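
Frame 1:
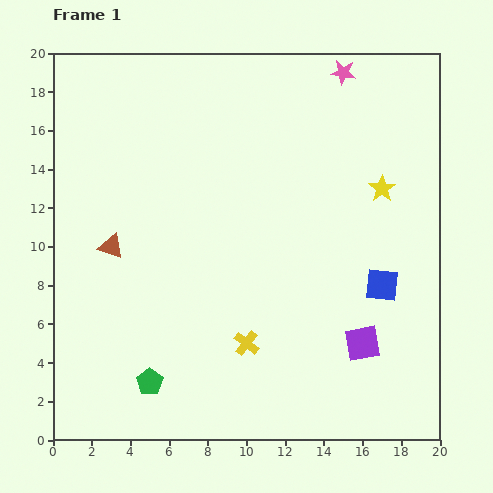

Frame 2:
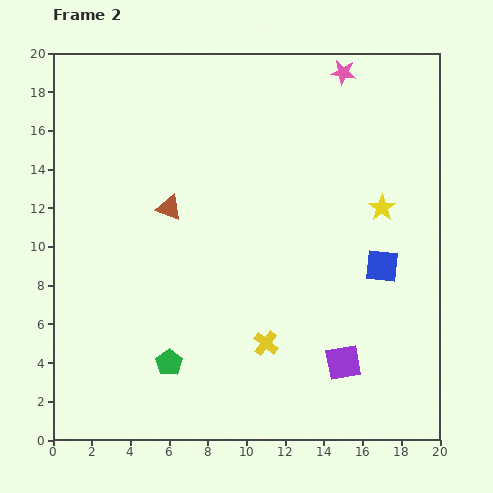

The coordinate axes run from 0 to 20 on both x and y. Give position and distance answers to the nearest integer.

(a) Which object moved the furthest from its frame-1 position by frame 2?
the brown triangle

(moved 4; next 1)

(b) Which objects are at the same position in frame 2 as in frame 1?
the pink star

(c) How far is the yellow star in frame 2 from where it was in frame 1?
1

The yellow star moved from (17, 13) to (17, 12), a distance of √(0² + 1²) ≈ 1.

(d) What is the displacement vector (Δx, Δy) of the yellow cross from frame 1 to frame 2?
(1, 0)

The yellow cross was at (10, 5) in frame 1 and (11, 5) in frame 2.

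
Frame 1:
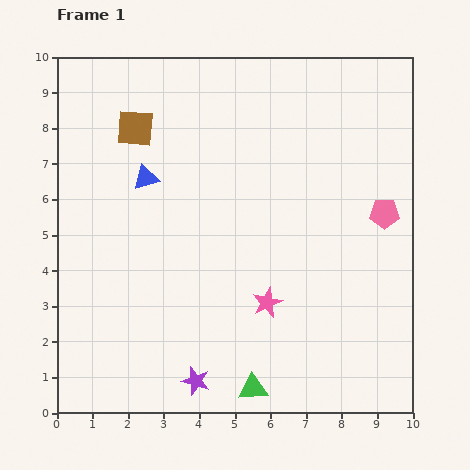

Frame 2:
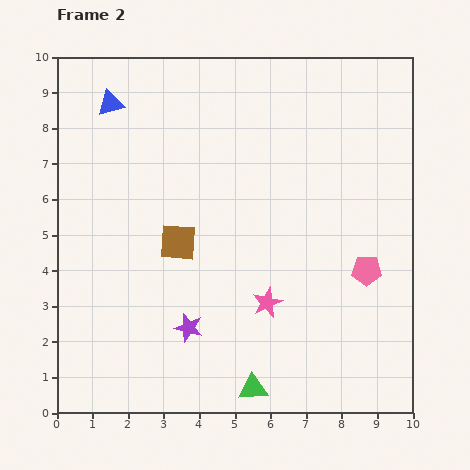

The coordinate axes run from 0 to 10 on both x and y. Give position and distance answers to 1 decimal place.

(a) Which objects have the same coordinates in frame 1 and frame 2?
the green triangle, the pink star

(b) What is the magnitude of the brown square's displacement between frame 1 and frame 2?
3.4

The brown square moved from (2.2, 8.0) to (3.4, 4.8), a distance of √(1.2² + 3.2²) ≈ 3.4.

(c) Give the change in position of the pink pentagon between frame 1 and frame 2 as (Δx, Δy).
(-0.5, -1.6)

The pink pentagon was at (9.2, 5.6) in frame 1 and (8.7, 4.0) in frame 2.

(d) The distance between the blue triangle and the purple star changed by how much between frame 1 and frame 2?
+0.8

Distance in frame 1: 5.9. Distance in frame 2: 6.7.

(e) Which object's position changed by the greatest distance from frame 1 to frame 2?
the brown square

(moved 3.4; next 2.3)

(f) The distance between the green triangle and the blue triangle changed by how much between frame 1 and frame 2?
+2.3

Distance in frame 1: 6.6. Distance in frame 2: 8.9.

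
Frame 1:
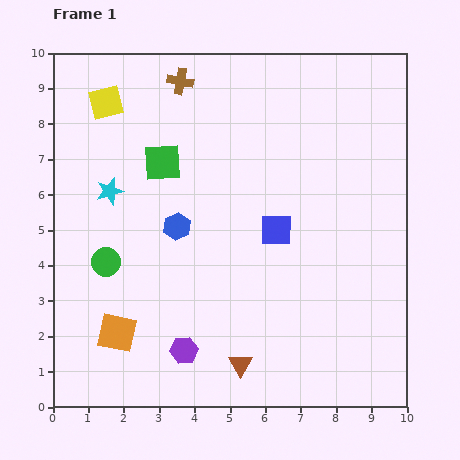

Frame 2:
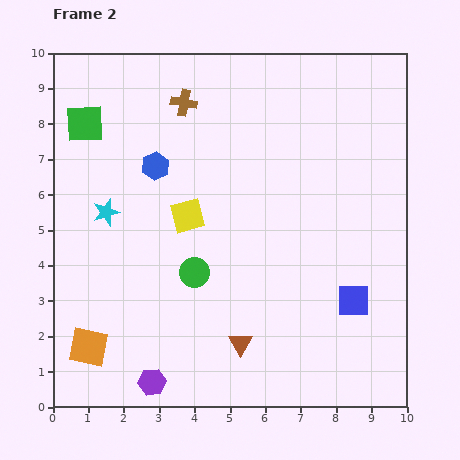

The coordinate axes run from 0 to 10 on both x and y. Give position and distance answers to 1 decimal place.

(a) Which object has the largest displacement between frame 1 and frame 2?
the yellow square

(moved 3.9; next 3.0)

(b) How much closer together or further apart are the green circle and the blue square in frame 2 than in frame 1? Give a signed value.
-0.3

Distance in frame 1: 4.9. Distance in frame 2: 4.6.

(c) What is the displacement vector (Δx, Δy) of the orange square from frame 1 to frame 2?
(-0.8, -0.4)

The orange square was at (1.8, 2.1) in frame 1 and (1.0, 1.7) in frame 2.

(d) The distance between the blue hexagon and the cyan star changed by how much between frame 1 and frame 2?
-0.2

Distance in frame 1: 2.1. Distance in frame 2: 1.9.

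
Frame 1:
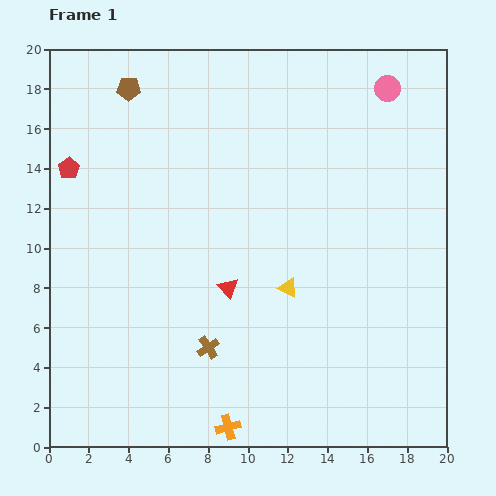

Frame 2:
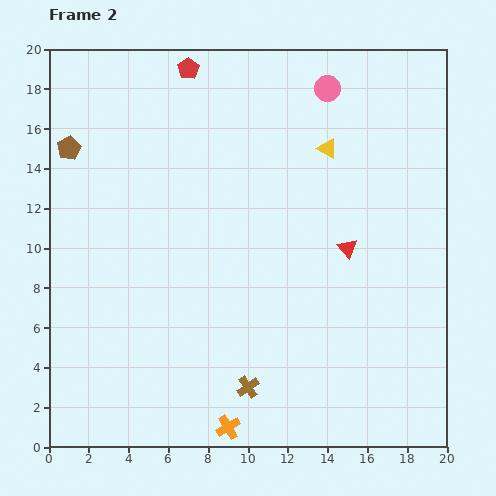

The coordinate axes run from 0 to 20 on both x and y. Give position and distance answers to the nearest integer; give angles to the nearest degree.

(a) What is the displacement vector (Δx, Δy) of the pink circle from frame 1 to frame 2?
(-3, 0)

The pink circle was at (17, 18) in frame 1 and (14, 18) in frame 2.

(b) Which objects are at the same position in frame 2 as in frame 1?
the orange cross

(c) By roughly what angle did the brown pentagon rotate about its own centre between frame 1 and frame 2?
28° counter-clockwise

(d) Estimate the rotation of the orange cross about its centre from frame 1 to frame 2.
15° counter-clockwise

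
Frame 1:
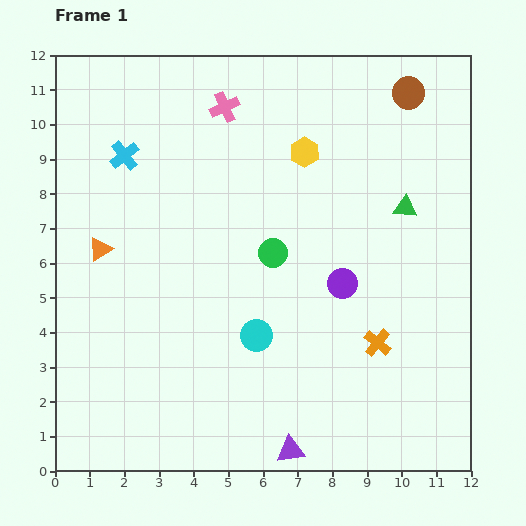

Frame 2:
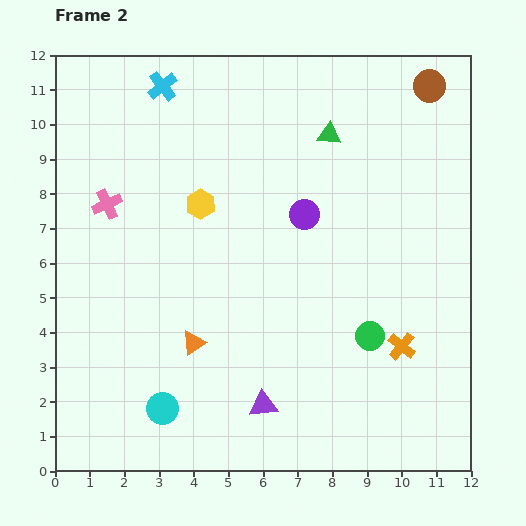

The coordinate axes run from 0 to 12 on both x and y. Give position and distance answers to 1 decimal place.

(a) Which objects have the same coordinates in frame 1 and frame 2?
none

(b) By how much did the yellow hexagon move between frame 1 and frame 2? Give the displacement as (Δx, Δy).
(-3.0, -1.5)

The yellow hexagon was at (7.2, 9.2) in frame 1 and (4.2, 7.7) in frame 2.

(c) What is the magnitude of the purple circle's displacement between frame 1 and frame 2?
2.3

The purple circle moved from (8.3, 5.4) to (7.2, 7.4), a distance of √(1.1² + 2.0²) ≈ 2.3.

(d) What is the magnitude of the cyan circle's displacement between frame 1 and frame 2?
3.4

The cyan circle moved from (5.8, 3.9) to (3.1, 1.8), a distance of √(2.7² + 2.1²) ≈ 3.4.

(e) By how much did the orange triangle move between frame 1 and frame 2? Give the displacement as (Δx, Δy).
(2.7, -2.7)

The orange triangle was at (1.3, 6.4) in frame 1 and (4.0, 3.7) in frame 2.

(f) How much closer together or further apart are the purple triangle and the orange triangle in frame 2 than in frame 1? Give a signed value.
-5.3

Distance in frame 1: 8.0. Distance in frame 2: 2.7.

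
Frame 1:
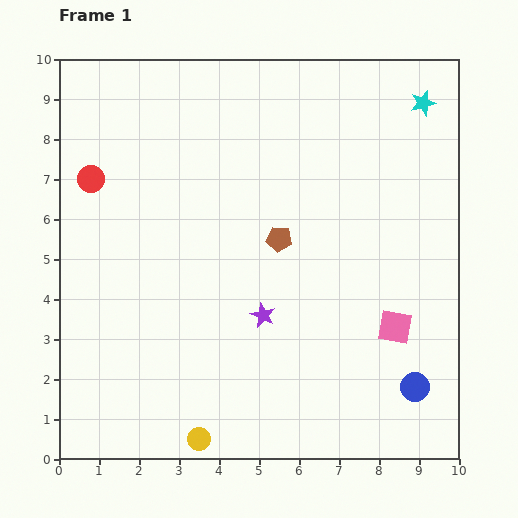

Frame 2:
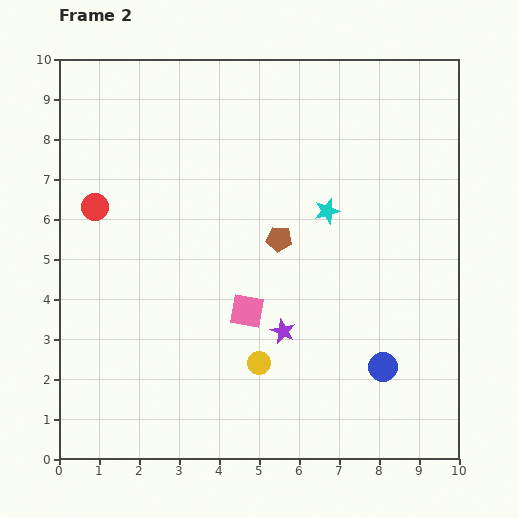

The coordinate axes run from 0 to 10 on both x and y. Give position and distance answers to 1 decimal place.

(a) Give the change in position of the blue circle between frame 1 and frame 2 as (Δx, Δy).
(-0.8, 0.5)

The blue circle was at (8.9, 1.8) in frame 1 and (8.1, 2.3) in frame 2.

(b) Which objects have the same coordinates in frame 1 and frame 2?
the brown pentagon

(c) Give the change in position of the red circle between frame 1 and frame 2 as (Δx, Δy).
(0.1, -0.7)

The red circle was at (0.8, 7.0) in frame 1 and (0.9, 6.3) in frame 2.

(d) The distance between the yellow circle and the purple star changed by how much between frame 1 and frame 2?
-2.5

Distance in frame 1: 3.5. Distance in frame 2: 1.0.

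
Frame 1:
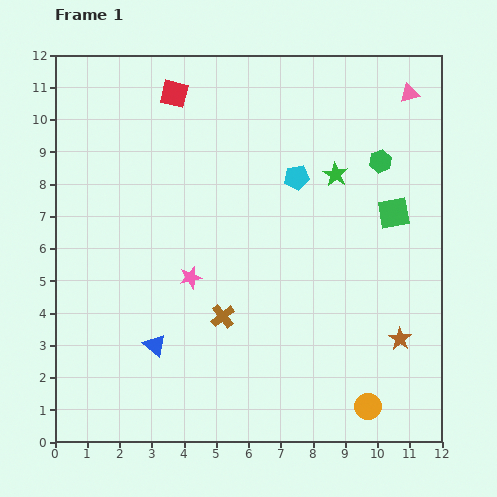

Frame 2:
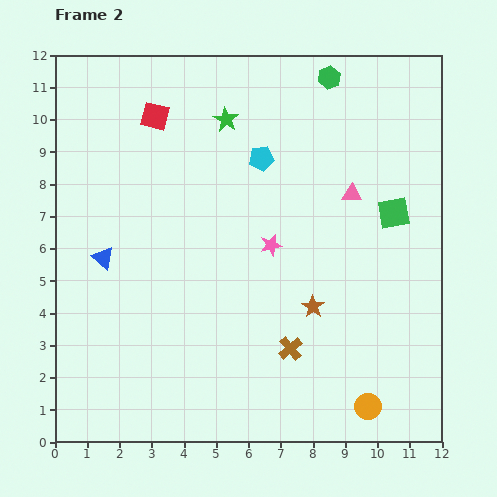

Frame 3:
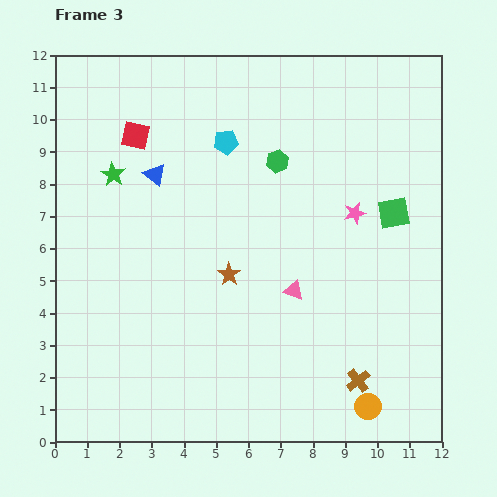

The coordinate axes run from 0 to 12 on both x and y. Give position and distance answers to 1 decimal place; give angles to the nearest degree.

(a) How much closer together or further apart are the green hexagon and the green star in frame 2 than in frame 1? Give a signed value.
+2.0

Distance in frame 1: 1.5. Distance in frame 2: 3.5.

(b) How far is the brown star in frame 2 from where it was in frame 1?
2.9

The brown star moved from (10.7, 3.2) to (8.0, 4.2), a distance of √(2.7² + 1.0²) ≈ 2.9.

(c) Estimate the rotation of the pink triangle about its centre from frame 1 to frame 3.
34° clockwise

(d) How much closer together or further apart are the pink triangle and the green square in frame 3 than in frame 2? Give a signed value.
+2.5

Distance in frame 2: 1.4. Distance in frame 3: 3.9.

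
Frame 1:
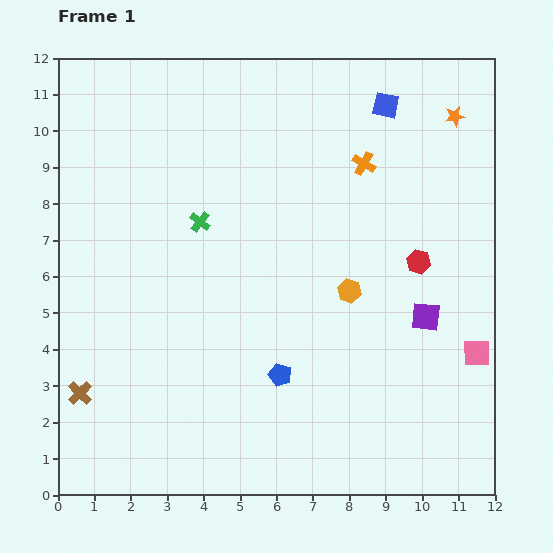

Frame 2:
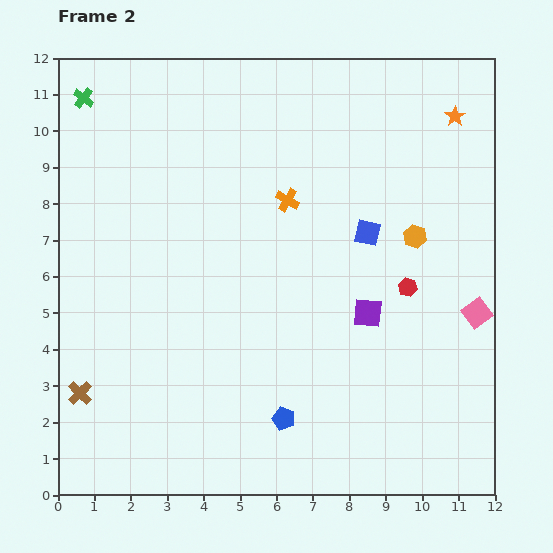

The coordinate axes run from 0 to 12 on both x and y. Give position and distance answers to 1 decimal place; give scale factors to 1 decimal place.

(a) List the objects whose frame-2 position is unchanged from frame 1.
the orange star, the brown cross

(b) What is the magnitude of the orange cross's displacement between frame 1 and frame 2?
2.3

The orange cross moved from (8.4, 9.1) to (6.3, 8.1), a distance of √(2.1² + 1.0²) ≈ 2.3.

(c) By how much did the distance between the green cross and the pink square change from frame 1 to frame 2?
+3.9

Distance in frame 1: 8.4. Distance in frame 2: 12.3.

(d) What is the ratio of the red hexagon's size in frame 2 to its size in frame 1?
0.8×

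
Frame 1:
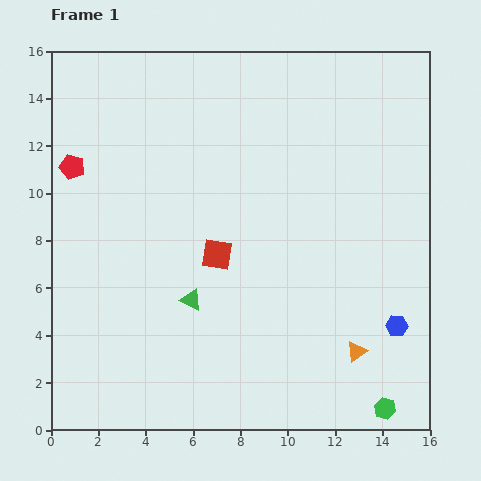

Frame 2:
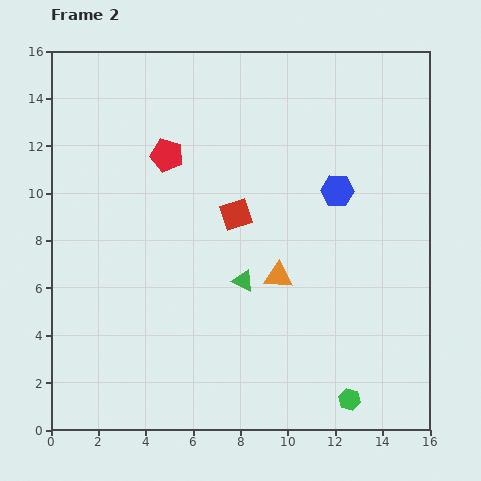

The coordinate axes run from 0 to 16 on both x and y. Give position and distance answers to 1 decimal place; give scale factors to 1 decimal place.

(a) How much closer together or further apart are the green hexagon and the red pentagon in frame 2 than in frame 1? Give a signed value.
-3.8

Distance in frame 1: 16.7. Distance in frame 2: 12.9.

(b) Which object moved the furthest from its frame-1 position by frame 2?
the blue hexagon

(moved 6.2; next 4.6)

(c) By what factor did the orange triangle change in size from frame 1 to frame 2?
1.4×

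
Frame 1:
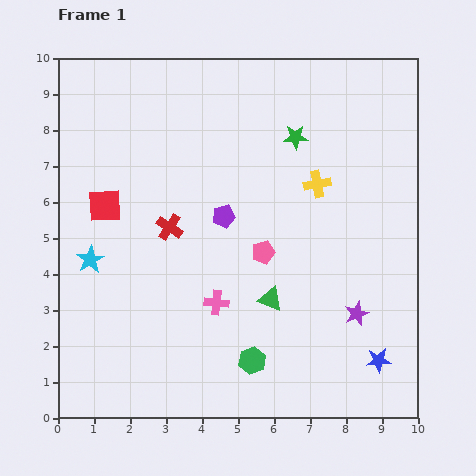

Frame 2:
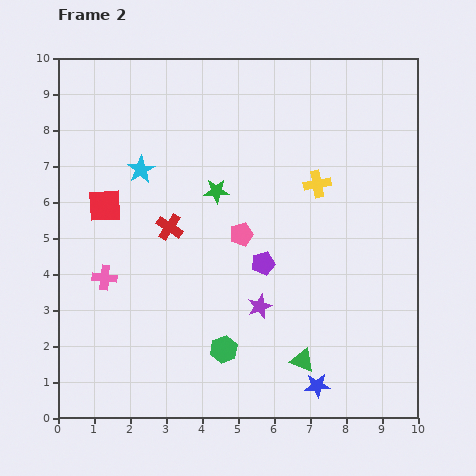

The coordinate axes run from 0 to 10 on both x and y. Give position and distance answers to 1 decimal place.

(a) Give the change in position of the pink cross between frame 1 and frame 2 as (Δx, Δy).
(-3.1, 0.7)

The pink cross was at (4.4, 3.2) in frame 1 and (1.3, 3.9) in frame 2.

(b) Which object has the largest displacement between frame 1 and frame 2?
the pink cross

(moved 3.2; next 2.9)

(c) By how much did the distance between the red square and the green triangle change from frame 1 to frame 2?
+1.7

Distance in frame 1: 5.3. Distance in frame 2: 7.0.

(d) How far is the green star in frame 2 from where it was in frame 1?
2.7

The green star moved from (6.6, 7.8) to (4.4, 6.3), a distance of √(2.2² + 1.5²) ≈ 2.7.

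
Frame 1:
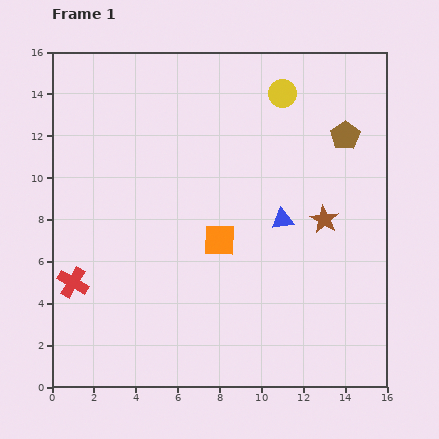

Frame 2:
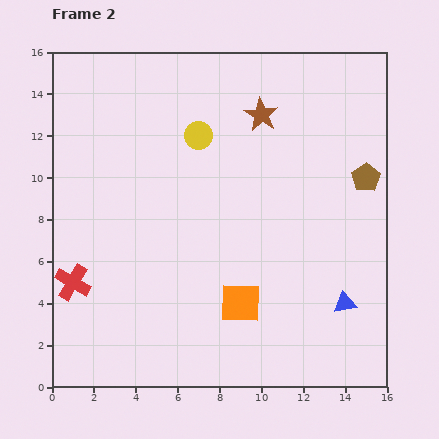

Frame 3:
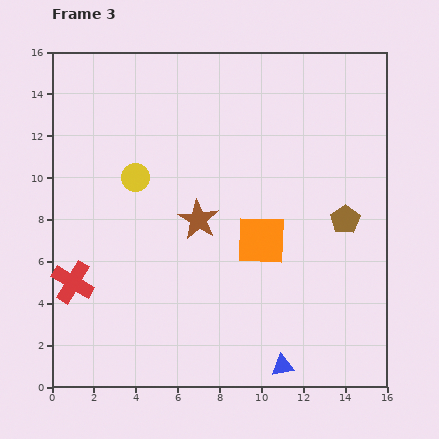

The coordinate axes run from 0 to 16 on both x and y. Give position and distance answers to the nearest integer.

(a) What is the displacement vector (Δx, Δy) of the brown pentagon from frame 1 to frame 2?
(1, -2)

The brown pentagon was at (14, 12) in frame 1 and (15, 10) in frame 2.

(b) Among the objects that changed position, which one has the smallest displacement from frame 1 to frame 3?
the orange square

(moved 2)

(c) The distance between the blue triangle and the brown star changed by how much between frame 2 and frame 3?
-2

Distance in frame 2: 10. Distance in frame 3: 8.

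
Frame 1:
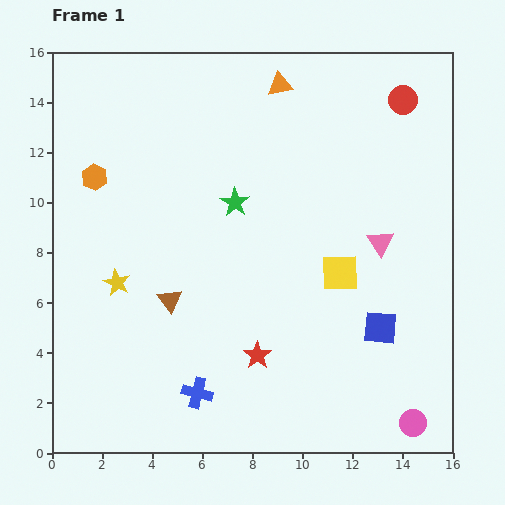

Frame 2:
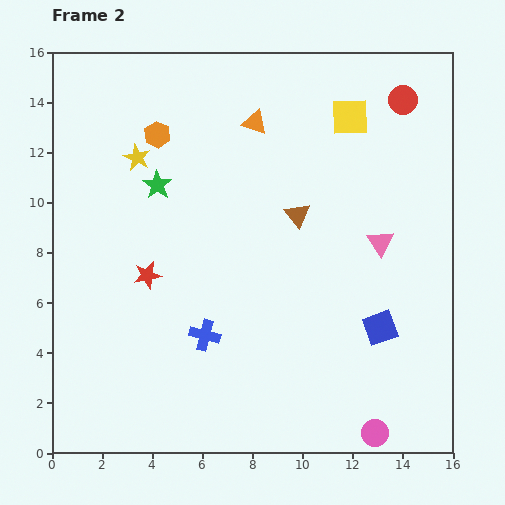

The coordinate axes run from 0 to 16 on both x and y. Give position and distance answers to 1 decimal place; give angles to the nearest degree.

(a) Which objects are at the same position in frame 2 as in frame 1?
the red circle, the pink triangle, the blue square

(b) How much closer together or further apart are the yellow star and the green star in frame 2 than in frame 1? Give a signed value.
-4.3

Distance in frame 1: 5.7. Distance in frame 2: 1.4.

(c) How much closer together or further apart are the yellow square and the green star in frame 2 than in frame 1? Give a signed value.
+3.2

Distance in frame 1: 5.0. Distance in frame 2: 8.2.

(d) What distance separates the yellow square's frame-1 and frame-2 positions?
6.2

The yellow square moved from (11.5, 7.2) to (11.9, 13.4), a distance of √(0.4² + 6.2²) ≈ 6.2.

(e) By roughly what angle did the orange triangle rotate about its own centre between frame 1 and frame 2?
29° clockwise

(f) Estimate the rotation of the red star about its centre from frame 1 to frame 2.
25° clockwise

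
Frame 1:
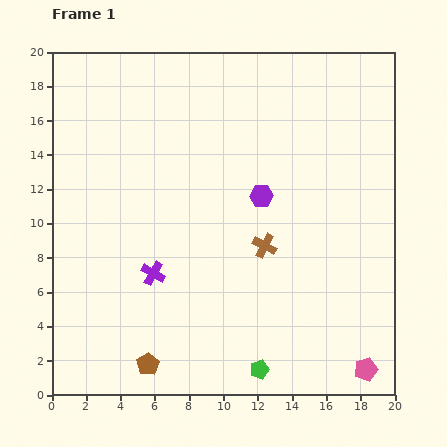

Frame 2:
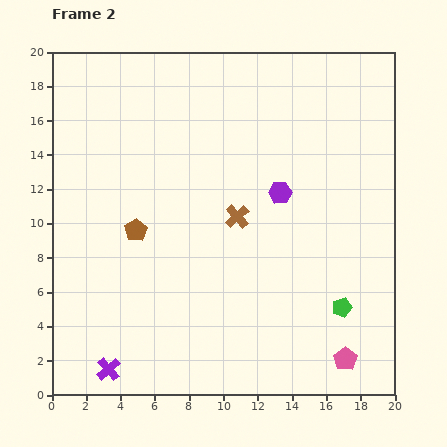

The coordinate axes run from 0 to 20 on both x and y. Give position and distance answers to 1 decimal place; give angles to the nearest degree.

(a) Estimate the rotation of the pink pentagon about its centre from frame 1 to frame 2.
19° counter-clockwise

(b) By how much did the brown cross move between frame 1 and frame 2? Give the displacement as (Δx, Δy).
(-1.6, 1.7)

The brown cross was at (12.4, 8.7) in frame 1 and (10.8, 10.4) in frame 2.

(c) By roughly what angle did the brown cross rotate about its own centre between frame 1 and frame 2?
20° clockwise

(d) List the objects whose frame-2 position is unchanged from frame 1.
none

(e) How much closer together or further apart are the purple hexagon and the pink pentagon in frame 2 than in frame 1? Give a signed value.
-1.4

Distance in frame 1: 11.8. Distance in frame 2: 10.4.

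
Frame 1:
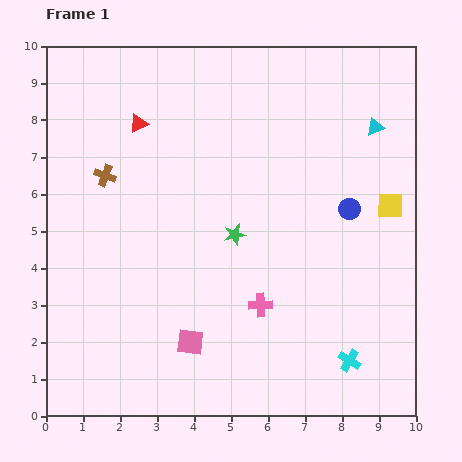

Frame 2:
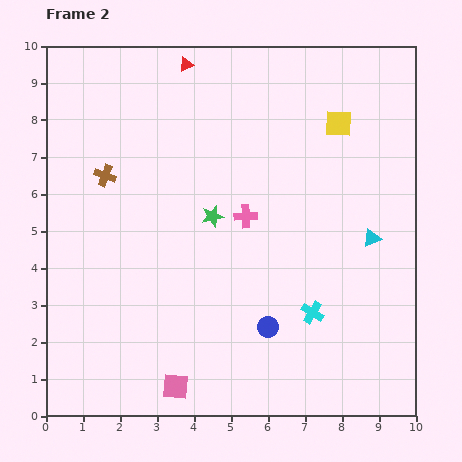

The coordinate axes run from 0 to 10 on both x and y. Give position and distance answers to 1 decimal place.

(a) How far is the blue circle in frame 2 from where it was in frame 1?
3.9

The blue circle moved from (8.2, 5.6) to (6.0, 2.4), a distance of √(2.2² + 3.2²) ≈ 3.9.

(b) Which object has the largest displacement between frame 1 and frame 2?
the blue circle

(moved 3.9; next 3.0)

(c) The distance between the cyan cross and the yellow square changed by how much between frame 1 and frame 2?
+0.8

Distance in frame 1: 4.3. Distance in frame 2: 5.1.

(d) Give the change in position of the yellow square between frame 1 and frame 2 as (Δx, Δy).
(-1.4, 2.2)

The yellow square was at (9.3, 5.7) in frame 1 and (7.9, 7.9) in frame 2.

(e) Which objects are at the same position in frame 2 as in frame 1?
the brown cross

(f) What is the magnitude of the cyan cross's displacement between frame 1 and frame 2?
1.6

The cyan cross moved from (8.2, 1.5) to (7.2, 2.8), a distance of √(1.0² + 1.3²) ≈ 1.6.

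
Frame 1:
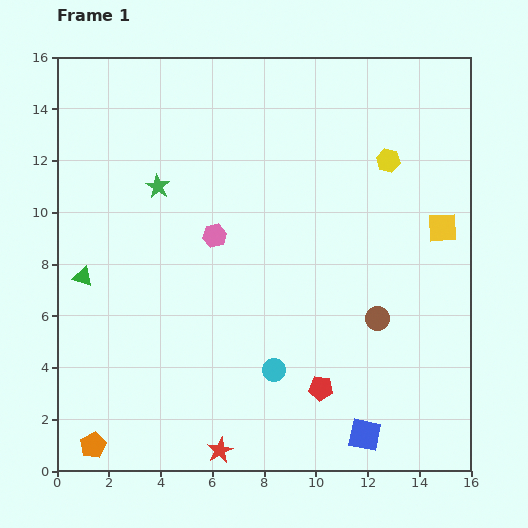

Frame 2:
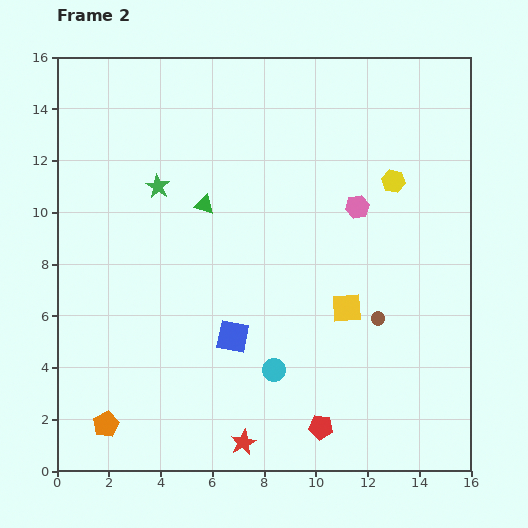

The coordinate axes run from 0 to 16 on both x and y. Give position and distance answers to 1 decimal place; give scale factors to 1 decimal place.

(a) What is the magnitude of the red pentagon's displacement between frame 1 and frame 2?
1.5

The red pentagon moved from (10.2, 3.2) to (10.2, 1.7), a distance of √(0.0² + 1.5²) ≈ 1.5.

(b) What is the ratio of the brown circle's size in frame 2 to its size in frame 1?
0.6×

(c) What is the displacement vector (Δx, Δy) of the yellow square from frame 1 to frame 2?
(-3.7, -3.1)

The yellow square was at (14.9, 9.4) in frame 1 and (11.2, 6.3) in frame 2.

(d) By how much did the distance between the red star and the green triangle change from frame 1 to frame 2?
+0.8

Distance in frame 1: 8.5. Distance in frame 2: 9.3.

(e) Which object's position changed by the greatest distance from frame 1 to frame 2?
the blue square

(moved 6.4; next 5.6)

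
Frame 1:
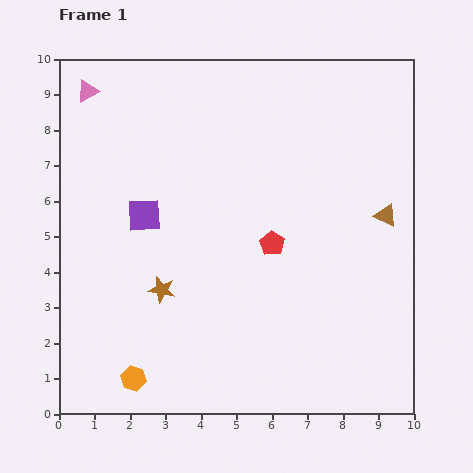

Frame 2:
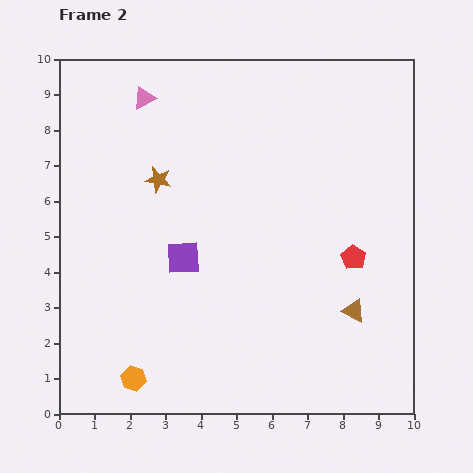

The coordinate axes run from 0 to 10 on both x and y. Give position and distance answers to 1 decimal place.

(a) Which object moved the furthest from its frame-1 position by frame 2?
the brown star

(moved 3.1; next 2.8)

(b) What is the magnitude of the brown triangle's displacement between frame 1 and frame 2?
2.8

The brown triangle moved from (9.2, 5.6) to (8.3, 2.9), a distance of √(0.9² + 2.7²) ≈ 2.8.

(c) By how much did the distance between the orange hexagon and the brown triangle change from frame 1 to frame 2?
-2.0

Distance in frame 1: 8.5. Distance in frame 2: 6.5.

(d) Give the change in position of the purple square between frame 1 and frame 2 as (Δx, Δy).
(1.1, -1.2)

The purple square was at (2.4, 5.6) in frame 1 and (3.5, 4.4) in frame 2.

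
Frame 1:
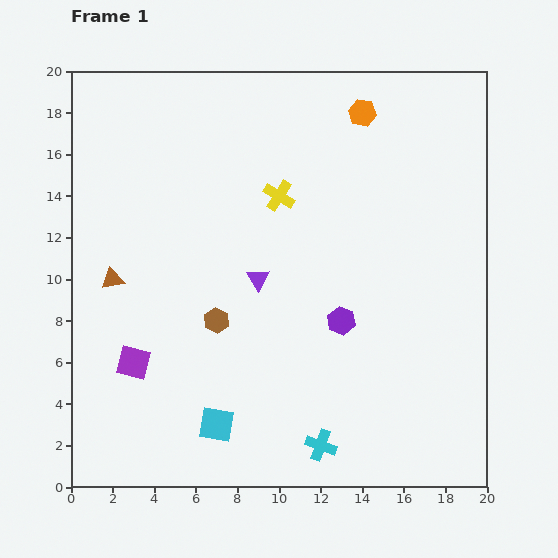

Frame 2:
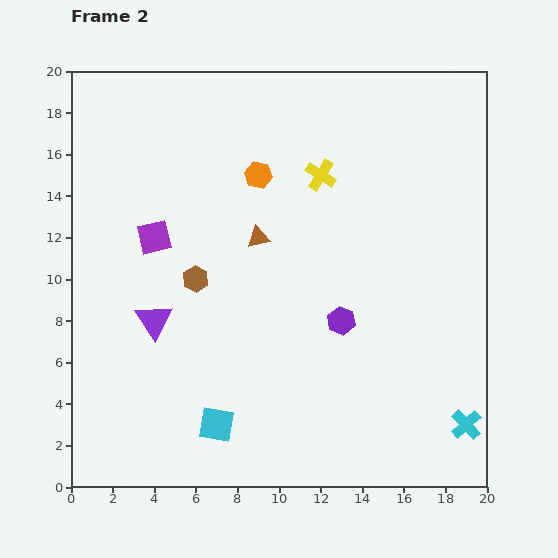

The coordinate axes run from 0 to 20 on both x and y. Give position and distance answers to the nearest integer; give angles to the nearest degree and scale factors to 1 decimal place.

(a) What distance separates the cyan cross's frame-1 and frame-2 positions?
7

The cyan cross moved from (12, 2) to (19, 3), a distance of √(7² + 1²) ≈ 7.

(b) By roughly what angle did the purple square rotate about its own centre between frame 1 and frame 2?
28° counter-clockwise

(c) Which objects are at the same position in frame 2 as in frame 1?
the cyan square, the purple hexagon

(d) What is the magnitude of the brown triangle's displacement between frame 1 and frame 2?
7

The brown triangle moved from (2, 10) to (9, 12), a distance of √(7² + 2²) ≈ 7.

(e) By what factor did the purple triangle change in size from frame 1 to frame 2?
1.7×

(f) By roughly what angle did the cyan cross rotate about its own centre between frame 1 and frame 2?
28° clockwise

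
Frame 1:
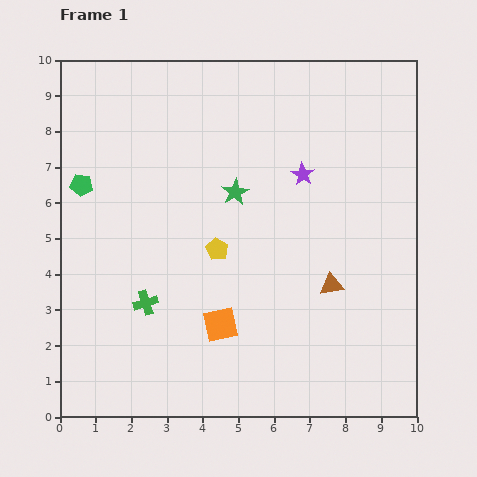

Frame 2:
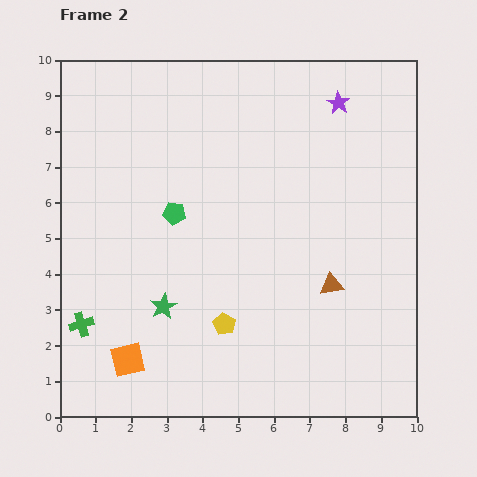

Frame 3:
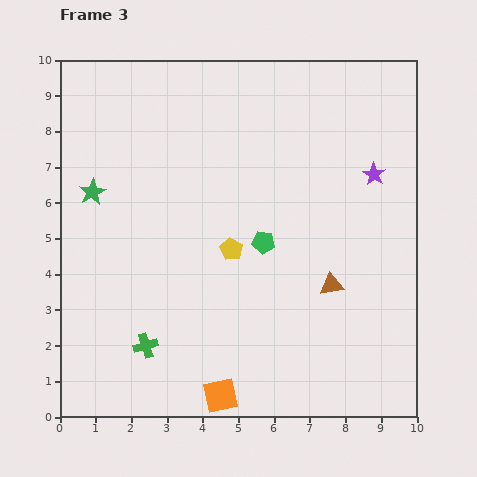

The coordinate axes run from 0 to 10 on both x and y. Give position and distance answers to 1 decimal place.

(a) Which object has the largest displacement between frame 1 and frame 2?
the green star

(moved 3.8; next 2.8)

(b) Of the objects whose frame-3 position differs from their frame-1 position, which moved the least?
the yellow pentagon

(moved 0.4)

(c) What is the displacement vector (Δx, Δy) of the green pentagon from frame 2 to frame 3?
(2.5, -0.8)

The green pentagon was at (3.2, 5.7) in frame 2 and (5.7, 4.9) in frame 3.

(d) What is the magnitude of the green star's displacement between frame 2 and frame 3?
3.8

The green star moved from (2.9, 3.1) to (0.9, 6.3), a distance of √(2.0² + 3.2²) ≈ 3.8.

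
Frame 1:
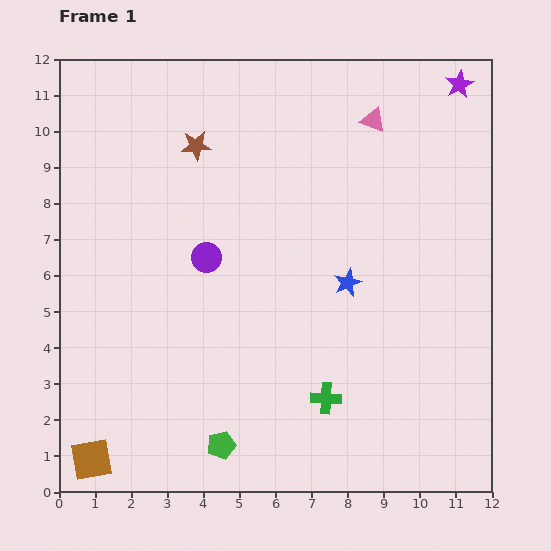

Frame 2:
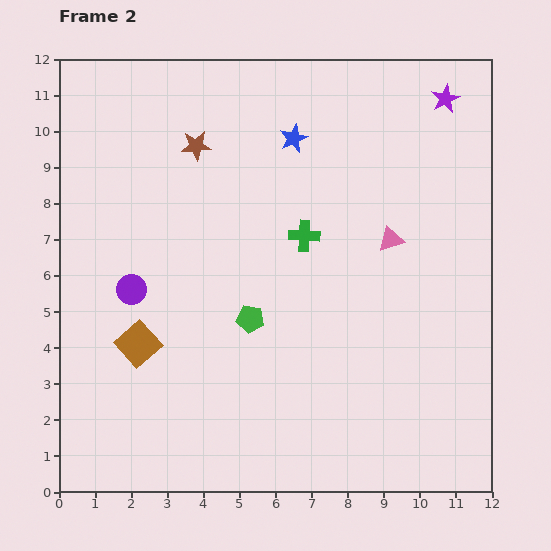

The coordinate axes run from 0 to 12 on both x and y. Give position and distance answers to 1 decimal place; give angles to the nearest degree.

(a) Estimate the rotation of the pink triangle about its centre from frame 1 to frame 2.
38° counter-clockwise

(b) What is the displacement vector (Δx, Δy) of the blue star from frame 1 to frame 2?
(-1.5, 4.0)

The blue star was at (8.0, 5.8) in frame 1 and (6.5, 9.8) in frame 2.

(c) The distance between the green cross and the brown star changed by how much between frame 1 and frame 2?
-4.0

Distance in frame 1: 7.9. Distance in frame 2: 3.9.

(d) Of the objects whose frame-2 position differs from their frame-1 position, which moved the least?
the purple star

(moved 0.6)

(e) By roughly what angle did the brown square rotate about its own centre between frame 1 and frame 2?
31° counter-clockwise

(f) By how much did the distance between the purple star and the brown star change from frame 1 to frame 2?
-0.5

Distance in frame 1: 7.5. Distance in frame 2: 7.0.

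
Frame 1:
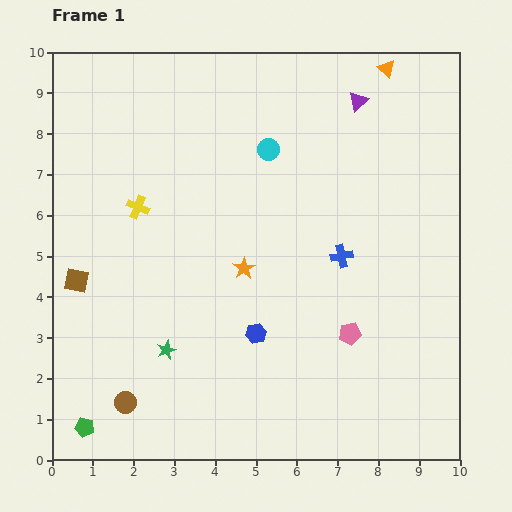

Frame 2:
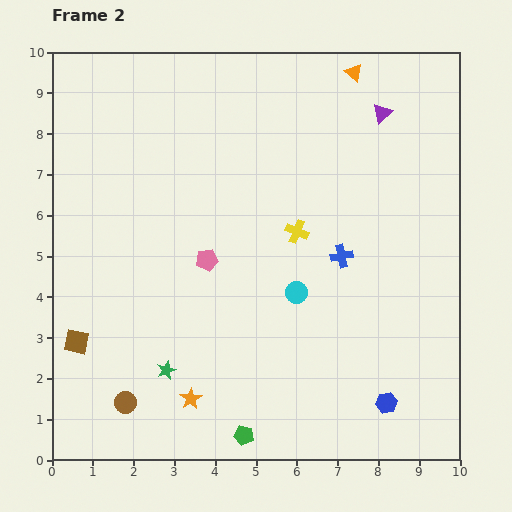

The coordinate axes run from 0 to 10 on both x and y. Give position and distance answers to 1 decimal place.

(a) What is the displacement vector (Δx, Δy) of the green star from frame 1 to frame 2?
(0.0, -0.5)

The green star was at (2.8, 2.7) in frame 1 and (2.8, 2.2) in frame 2.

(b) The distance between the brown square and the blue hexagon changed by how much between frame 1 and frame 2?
+3.1

Distance in frame 1: 4.6. Distance in frame 2: 7.7.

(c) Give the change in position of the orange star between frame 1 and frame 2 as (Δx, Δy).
(-1.3, -3.2)

The orange star was at (4.7, 4.7) in frame 1 and (3.4, 1.5) in frame 2.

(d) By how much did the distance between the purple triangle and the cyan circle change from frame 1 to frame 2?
+2.4

Distance in frame 1: 2.5. Distance in frame 2: 4.9.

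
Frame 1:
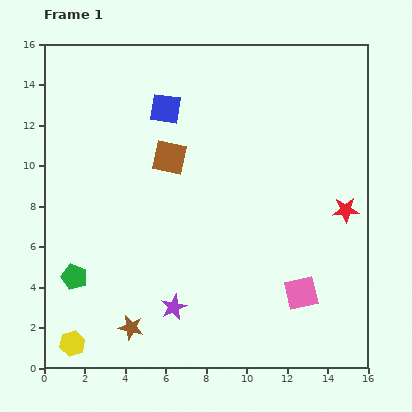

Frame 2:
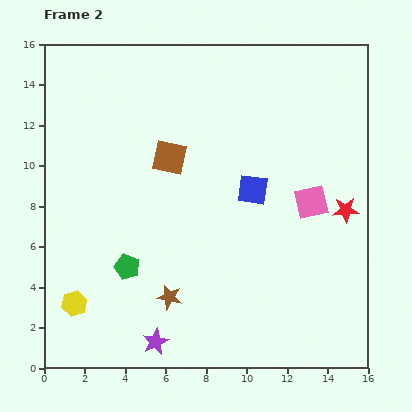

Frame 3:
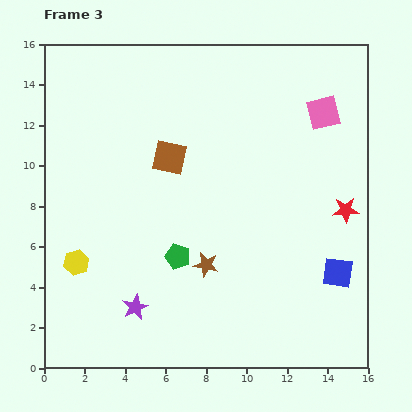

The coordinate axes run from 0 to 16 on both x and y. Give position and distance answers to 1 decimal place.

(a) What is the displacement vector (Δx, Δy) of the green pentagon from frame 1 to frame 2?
(2.6, 0.5)

The green pentagon was at (1.5, 4.5) in frame 1 and (4.1, 5.0) in frame 2.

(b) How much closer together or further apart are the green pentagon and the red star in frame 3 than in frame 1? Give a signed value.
-5.2

Distance in frame 1: 13.8. Distance in frame 3: 8.6.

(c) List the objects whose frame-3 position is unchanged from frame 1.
the brown square, the red star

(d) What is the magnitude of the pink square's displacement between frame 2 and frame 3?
4.4

The pink square moved from (13.2, 8.2) to (13.8, 12.6), a distance of √(0.6² + 4.4²) ≈ 4.4.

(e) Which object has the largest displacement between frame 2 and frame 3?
the blue square

(moved 5.9; next 4.4)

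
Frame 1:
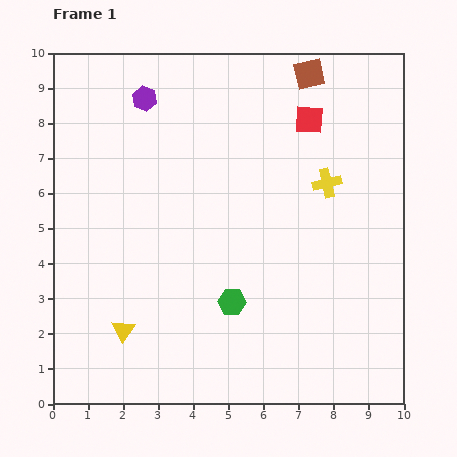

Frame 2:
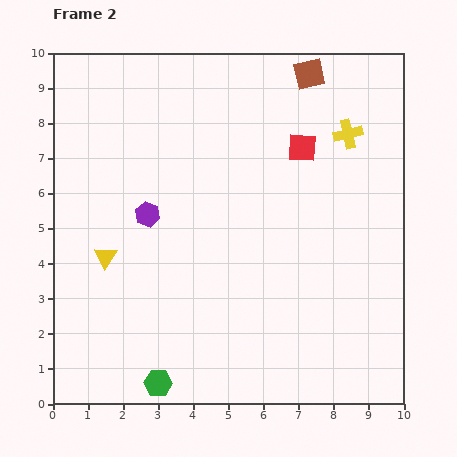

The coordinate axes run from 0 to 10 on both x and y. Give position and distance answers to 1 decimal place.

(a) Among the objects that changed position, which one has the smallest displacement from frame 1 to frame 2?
the red square

(moved 0.8)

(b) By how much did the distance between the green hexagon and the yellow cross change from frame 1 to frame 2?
+4.6

Distance in frame 1: 4.3. Distance in frame 2: 8.9.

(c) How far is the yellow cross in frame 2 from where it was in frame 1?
1.5

The yellow cross moved from (7.8, 6.3) to (8.4, 7.7), a distance of √(0.6² + 1.4²) ≈ 1.5.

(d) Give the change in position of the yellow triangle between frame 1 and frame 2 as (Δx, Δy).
(-0.5, 2.1)

The yellow triangle was at (2.0, 2.1) in frame 1 and (1.5, 4.2) in frame 2.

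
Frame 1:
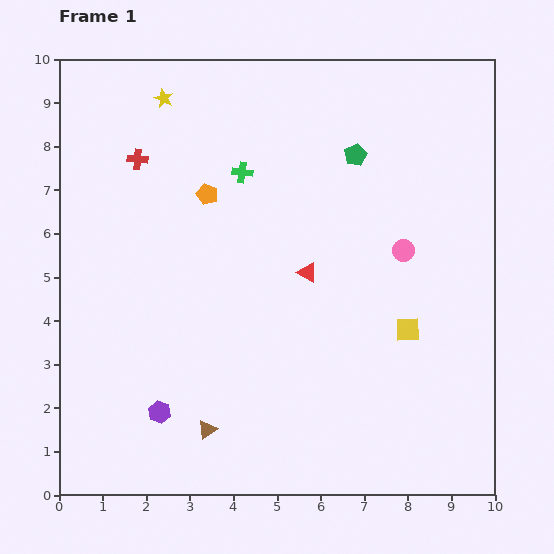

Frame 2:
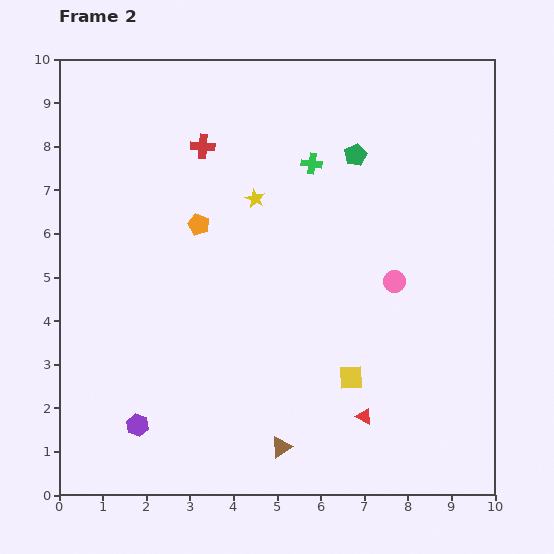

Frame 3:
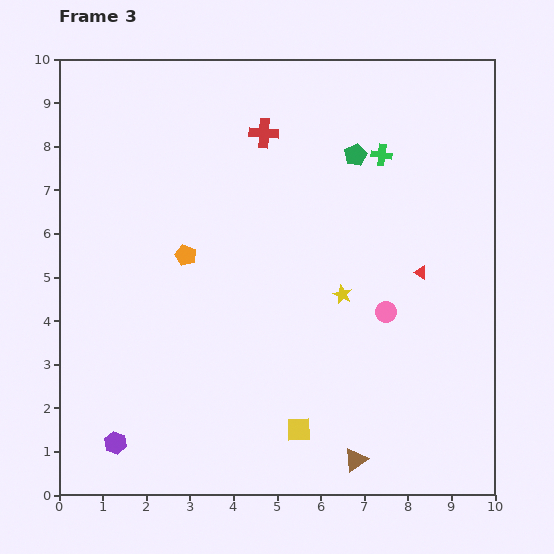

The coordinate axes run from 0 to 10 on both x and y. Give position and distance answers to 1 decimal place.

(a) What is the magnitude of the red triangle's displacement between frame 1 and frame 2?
3.5

The red triangle moved from (5.7, 5.1) to (7.0, 1.8), a distance of √(1.3² + 3.3²) ≈ 3.5.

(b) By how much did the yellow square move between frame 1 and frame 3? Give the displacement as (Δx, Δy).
(-2.5, -2.3)

The yellow square was at (8.0, 3.8) in frame 1 and (5.5, 1.5) in frame 3.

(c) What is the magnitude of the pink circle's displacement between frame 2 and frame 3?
0.7

The pink circle moved from (7.7, 4.9) to (7.5, 4.2), a distance of √(0.2² + 0.7²) ≈ 0.7.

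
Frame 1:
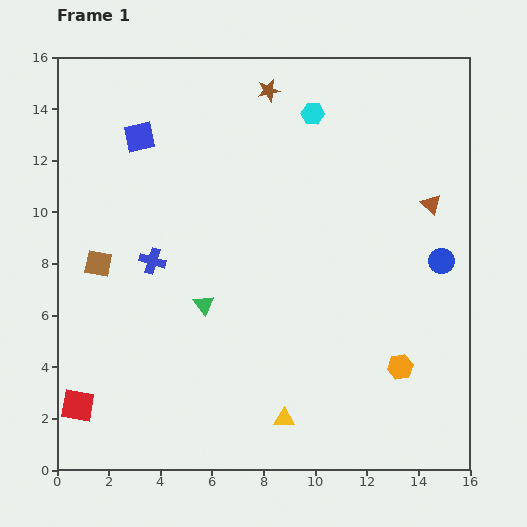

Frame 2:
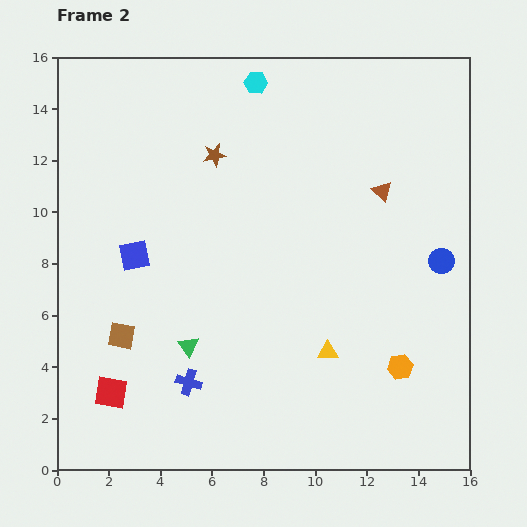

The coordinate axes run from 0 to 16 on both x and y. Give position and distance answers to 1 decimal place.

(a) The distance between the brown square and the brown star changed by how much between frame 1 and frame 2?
-1.5

Distance in frame 1: 9.4. Distance in frame 2: 7.9.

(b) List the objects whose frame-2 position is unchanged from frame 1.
the blue circle, the orange hexagon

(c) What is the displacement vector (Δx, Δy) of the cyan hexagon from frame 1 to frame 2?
(-2.2, 1.2)

The cyan hexagon was at (9.9, 13.8) in frame 1 and (7.7, 15.0) in frame 2.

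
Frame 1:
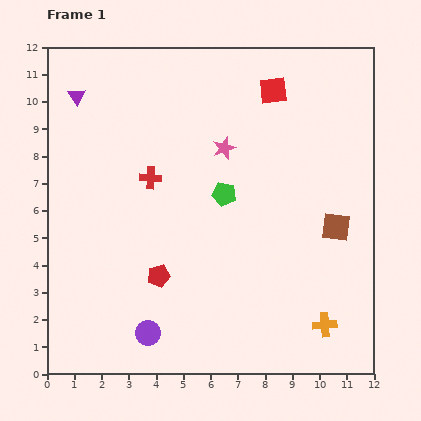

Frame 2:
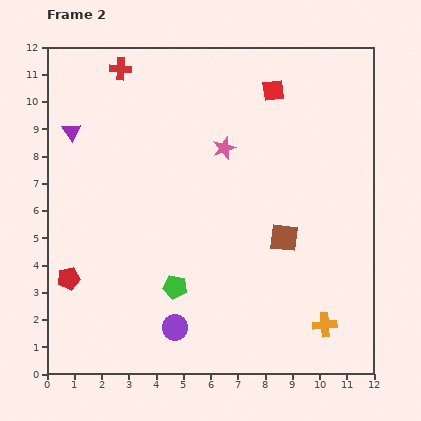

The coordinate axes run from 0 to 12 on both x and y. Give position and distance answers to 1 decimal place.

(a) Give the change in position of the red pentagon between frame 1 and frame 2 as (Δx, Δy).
(-3.3, -0.1)

The red pentagon was at (4.1, 3.6) in frame 1 and (0.8, 3.5) in frame 2.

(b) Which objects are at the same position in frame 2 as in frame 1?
the pink star, the orange cross, the red square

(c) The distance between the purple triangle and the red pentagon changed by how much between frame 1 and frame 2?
-1.8

Distance in frame 1: 7.2. Distance in frame 2: 5.4.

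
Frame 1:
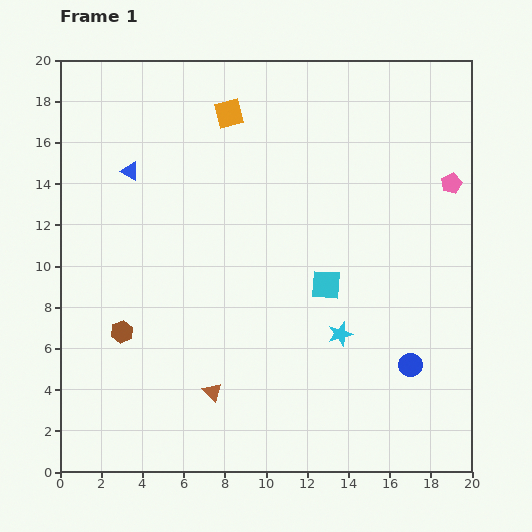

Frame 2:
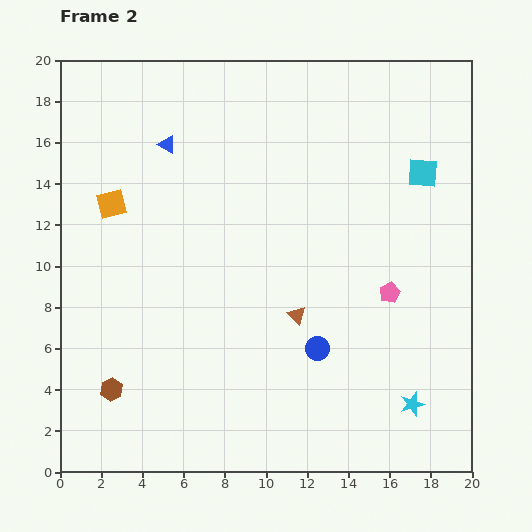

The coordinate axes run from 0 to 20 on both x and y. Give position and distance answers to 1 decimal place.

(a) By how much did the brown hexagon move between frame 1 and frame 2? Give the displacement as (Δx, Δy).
(-0.5, -2.8)

The brown hexagon was at (3.0, 6.8) in frame 1 and (2.5, 4.0) in frame 2.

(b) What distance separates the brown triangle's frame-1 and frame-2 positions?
5.5

The brown triangle moved from (7.4, 3.9) to (11.5, 7.6), a distance of √(4.1² + 3.7²) ≈ 5.5.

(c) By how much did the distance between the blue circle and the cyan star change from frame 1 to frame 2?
+1.6

Distance in frame 1: 3.7. Distance in frame 2: 5.3.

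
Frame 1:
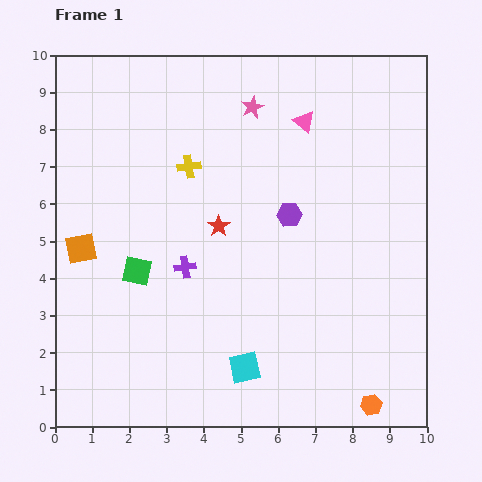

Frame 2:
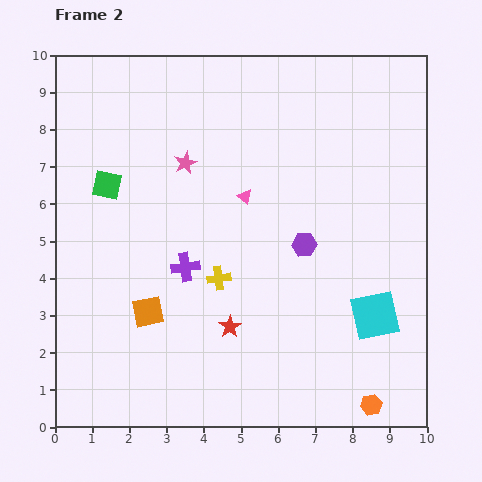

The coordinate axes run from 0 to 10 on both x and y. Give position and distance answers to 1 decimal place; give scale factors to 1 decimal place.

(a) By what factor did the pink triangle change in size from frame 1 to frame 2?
0.7×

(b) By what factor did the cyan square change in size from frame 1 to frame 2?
1.6×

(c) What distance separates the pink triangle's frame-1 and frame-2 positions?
2.6

The pink triangle moved from (6.7, 8.2) to (5.1, 6.2), a distance of √(1.6² + 2.0²) ≈ 2.6.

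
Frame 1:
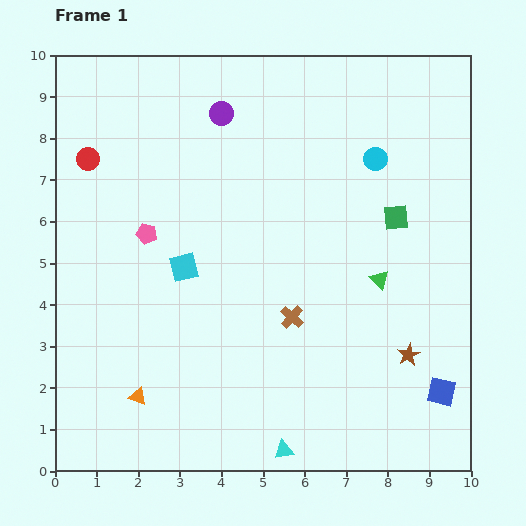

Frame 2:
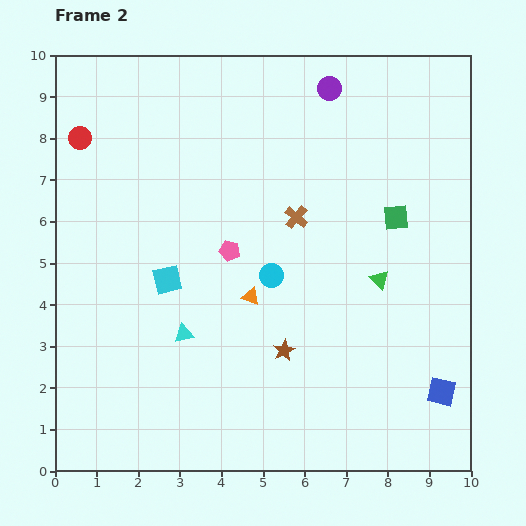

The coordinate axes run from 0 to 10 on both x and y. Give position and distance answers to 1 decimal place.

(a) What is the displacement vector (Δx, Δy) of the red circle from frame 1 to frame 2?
(-0.2, 0.5)

The red circle was at (0.8, 7.5) in frame 1 and (0.6, 8.0) in frame 2.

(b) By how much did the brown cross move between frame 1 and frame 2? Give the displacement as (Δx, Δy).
(0.1, 2.4)

The brown cross was at (5.7, 3.7) in frame 1 and (5.8, 6.1) in frame 2.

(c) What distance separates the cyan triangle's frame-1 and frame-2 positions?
3.7

The cyan triangle moved from (5.5, 0.5) to (3.1, 3.3), a distance of √(2.4² + 2.8²) ≈ 3.7.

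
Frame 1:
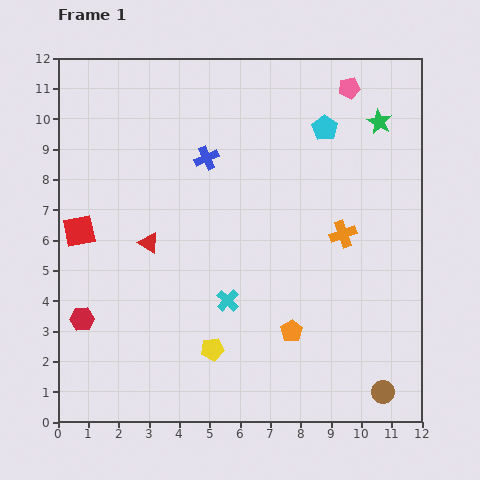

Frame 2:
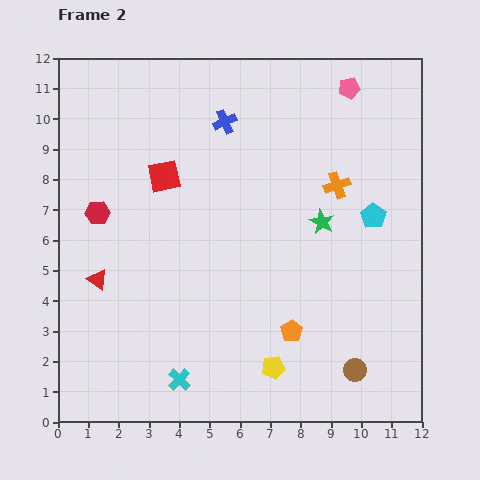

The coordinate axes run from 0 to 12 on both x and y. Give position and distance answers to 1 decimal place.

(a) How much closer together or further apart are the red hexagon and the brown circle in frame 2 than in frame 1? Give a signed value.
-0.2

Distance in frame 1: 10.2. Distance in frame 2: 10.0.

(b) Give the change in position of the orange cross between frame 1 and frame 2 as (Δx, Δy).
(-0.2, 1.6)

The orange cross was at (9.4, 6.2) in frame 1 and (9.2, 7.8) in frame 2.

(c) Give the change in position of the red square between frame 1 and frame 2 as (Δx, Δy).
(2.8, 1.8)

The red square was at (0.7, 6.3) in frame 1 and (3.5, 8.1) in frame 2.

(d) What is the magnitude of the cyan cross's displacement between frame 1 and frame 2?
3.1

The cyan cross moved from (5.6, 4.0) to (4.0, 1.4), a distance of √(1.6² + 2.6²) ≈ 3.1.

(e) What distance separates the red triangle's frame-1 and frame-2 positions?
2.1

The red triangle moved from (3.0, 5.9) to (1.3, 4.7), a distance of √(1.7² + 1.2²) ≈ 2.1.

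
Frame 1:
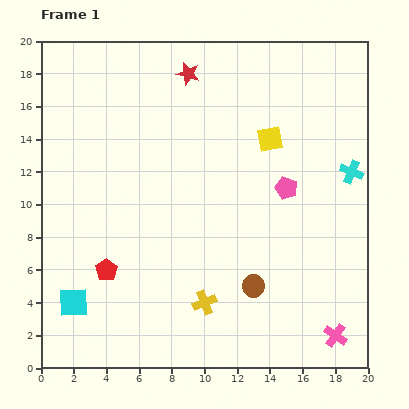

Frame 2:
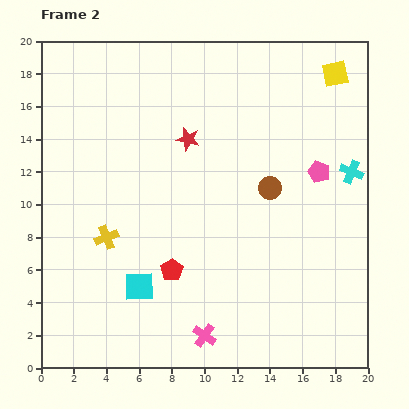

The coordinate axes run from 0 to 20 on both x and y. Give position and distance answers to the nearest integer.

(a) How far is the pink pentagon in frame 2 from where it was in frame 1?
2

The pink pentagon moved from (15, 11) to (17, 12), a distance of √(2² + 1²) ≈ 2.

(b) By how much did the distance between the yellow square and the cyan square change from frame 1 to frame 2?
+2

Distance in frame 1: 16. Distance in frame 2: 18.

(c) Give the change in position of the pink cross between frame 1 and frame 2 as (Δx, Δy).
(-8, 0)

The pink cross was at (18, 2) in frame 1 and (10, 2) in frame 2.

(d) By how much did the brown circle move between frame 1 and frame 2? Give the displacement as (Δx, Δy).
(1, 6)

The brown circle was at (13, 5) in frame 1 and (14, 11) in frame 2.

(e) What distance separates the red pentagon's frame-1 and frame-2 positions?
4

The red pentagon moved from (4, 6) to (8, 6), a distance of √(4² + 0²) ≈ 4.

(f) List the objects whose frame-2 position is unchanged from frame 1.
the cyan cross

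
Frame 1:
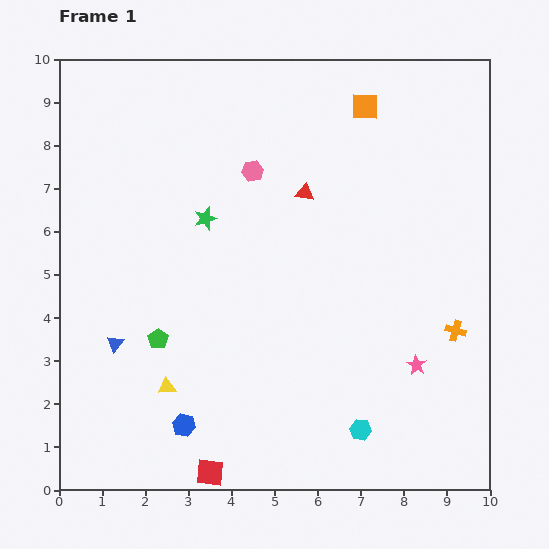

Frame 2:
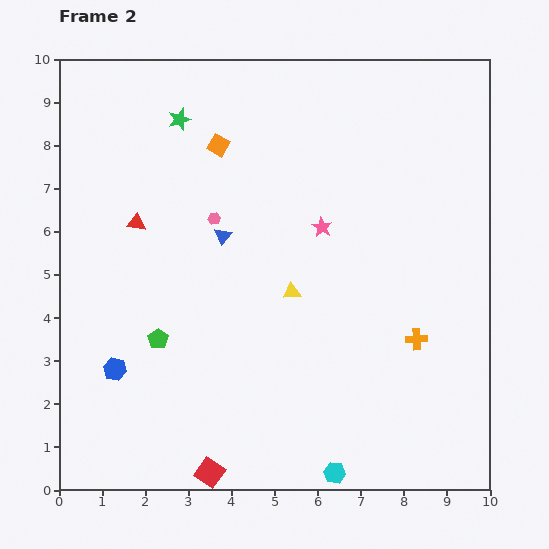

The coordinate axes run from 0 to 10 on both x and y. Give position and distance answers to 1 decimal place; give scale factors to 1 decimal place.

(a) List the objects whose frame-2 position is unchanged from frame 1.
the red square, the green pentagon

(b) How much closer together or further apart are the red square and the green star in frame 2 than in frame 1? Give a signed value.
+2.3

Distance in frame 1: 5.9. Distance in frame 2: 8.2.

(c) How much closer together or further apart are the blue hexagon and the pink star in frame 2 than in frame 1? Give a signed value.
+0.2

Distance in frame 1: 5.6. Distance in frame 2: 5.8.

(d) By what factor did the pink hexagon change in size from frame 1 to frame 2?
0.6×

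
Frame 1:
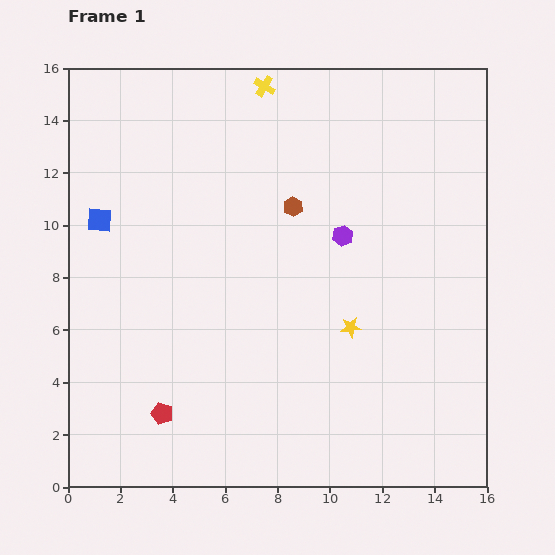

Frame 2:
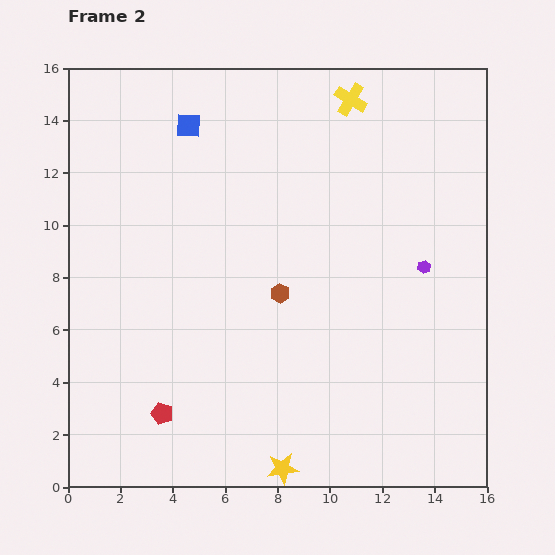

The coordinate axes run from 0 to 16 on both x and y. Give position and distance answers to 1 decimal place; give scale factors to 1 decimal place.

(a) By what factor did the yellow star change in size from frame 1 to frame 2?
1.6×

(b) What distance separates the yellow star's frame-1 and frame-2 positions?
6.0

The yellow star moved from (10.8, 6.1) to (8.2, 0.7), a distance of √(2.6² + 5.4²) ≈ 6.0.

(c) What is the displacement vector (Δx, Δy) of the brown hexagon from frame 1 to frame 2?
(-0.5, -3.3)

The brown hexagon was at (8.6, 10.7) in frame 1 and (8.1, 7.4) in frame 2.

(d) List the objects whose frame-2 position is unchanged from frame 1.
the red pentagon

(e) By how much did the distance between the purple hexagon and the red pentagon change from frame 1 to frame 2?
+1.8

Distance in frame 1: 9.7. Distance in frame 2: 11.5.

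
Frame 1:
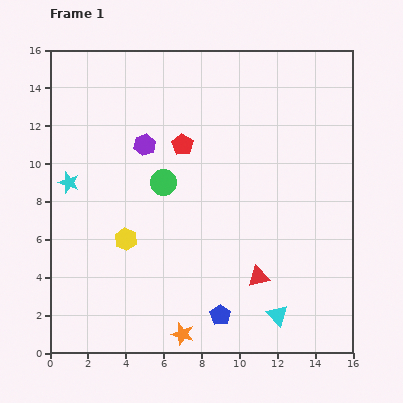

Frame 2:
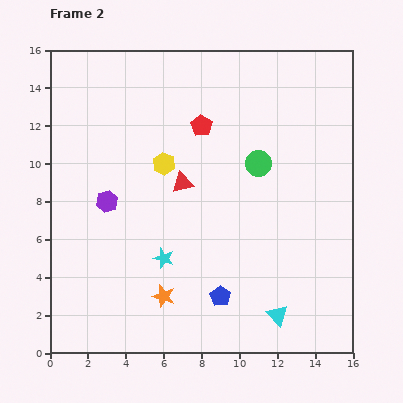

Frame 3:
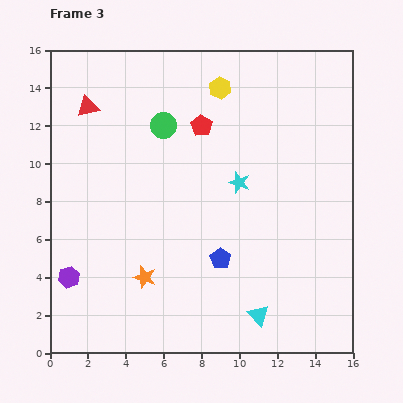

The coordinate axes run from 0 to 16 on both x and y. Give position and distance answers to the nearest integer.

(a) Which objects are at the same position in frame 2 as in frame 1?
the cyan triangle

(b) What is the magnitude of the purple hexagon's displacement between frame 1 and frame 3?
8

The purple hexagon moved from (5, 11) to (1, 4), a distance of √(4² + 7²) ≈ 8.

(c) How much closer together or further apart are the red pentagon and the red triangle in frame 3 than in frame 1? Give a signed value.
-2

Distance in frame 1: 8. Distance in frame 3: 6.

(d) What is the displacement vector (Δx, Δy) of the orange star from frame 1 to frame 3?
(-2, 3)

The orange star was at (7, 1) in frame 1 and (5, 4) in frame 3.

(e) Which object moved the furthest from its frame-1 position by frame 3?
the red triangle

(moved 13; next 9)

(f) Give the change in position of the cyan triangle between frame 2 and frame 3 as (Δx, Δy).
(-1, 0)

The cyan triangle was at (12, 2) in frame 2 and (11, 2) in frame 3.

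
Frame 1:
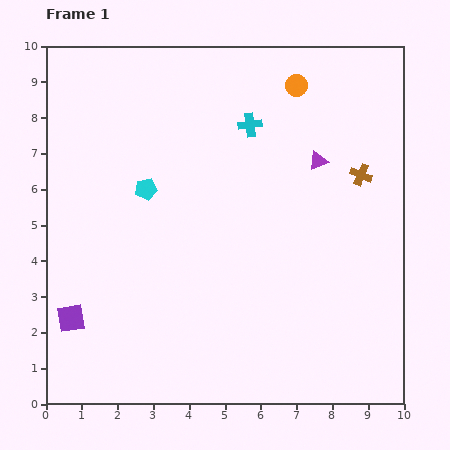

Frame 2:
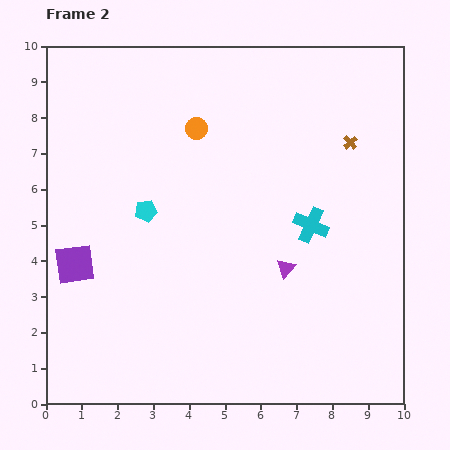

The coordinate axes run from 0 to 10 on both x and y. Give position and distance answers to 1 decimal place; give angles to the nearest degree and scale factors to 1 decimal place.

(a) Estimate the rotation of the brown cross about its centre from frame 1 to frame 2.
26° clockwise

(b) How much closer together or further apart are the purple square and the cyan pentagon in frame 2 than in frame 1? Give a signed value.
-1.7

Distance in frame 1: 4.2. Distance in frame 2: 2.5.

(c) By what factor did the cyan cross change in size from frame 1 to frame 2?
1.5×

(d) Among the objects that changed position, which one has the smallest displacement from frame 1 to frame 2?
the cyan pentagon

(moved 0.6)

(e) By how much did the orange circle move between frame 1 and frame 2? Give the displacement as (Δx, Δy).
(-2.8, -1.2)

The orange circle was at (7.0, 8.9) in frame 1 and (4.2, 7.7) in frame 2.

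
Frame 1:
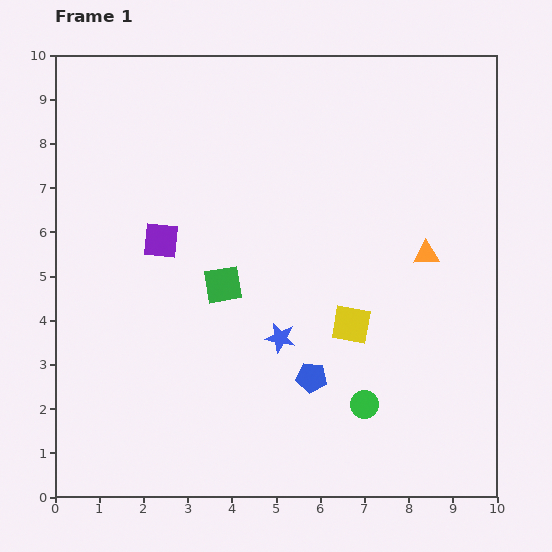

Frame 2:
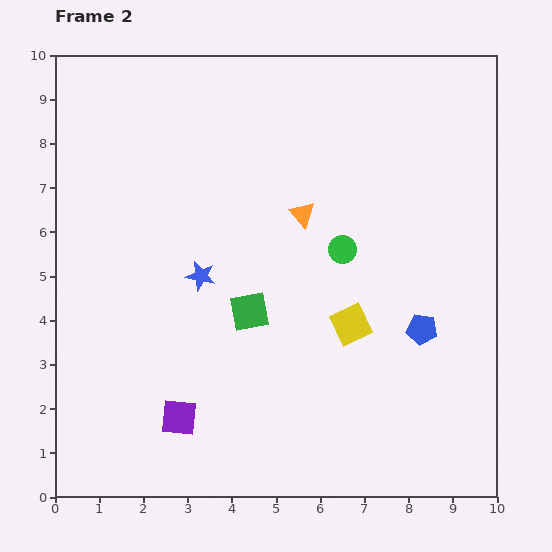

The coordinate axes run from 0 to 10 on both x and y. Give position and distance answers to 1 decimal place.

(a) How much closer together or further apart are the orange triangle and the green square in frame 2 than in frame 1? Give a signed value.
-2.2

Distance in frame 1: 4.7. Distance in frame 2: 2.5.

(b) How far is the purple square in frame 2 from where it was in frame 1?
4.0

The purple square moved from (2.4, 5.8) to (2.8, 1.8), a distance of √(0.4² + 4.0²) ≈ 4.0.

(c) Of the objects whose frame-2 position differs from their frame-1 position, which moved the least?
the green square

(moved 0.8)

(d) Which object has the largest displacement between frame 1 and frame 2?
the purple square

(moved 4.0; next 3.5)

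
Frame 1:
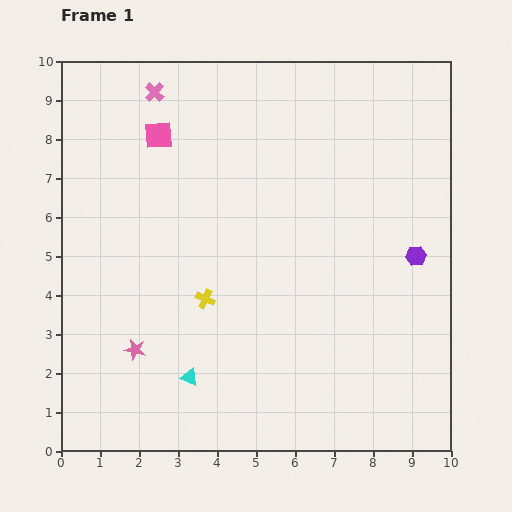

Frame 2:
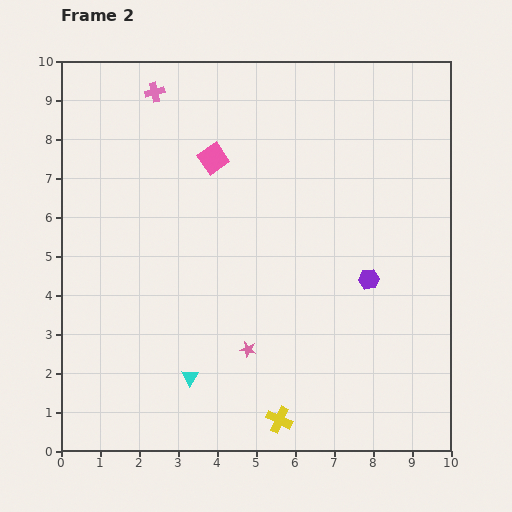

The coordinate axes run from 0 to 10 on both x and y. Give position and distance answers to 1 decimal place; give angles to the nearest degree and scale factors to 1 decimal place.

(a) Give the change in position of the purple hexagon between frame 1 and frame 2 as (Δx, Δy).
(-1.2, -0.6)

The purple hexagon was at (9.1, 5.0) in frame 1 and (7.9, 4.4) in frame 2.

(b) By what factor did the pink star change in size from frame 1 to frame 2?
0.7×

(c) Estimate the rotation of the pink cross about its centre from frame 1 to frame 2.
33° clockwise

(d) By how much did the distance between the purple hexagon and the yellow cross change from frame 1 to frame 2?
-1.2

Distance in frame 1: 5.5. Distance in frame 2: 4.3.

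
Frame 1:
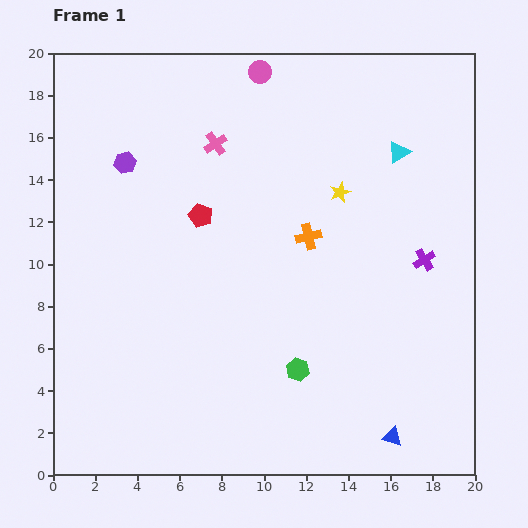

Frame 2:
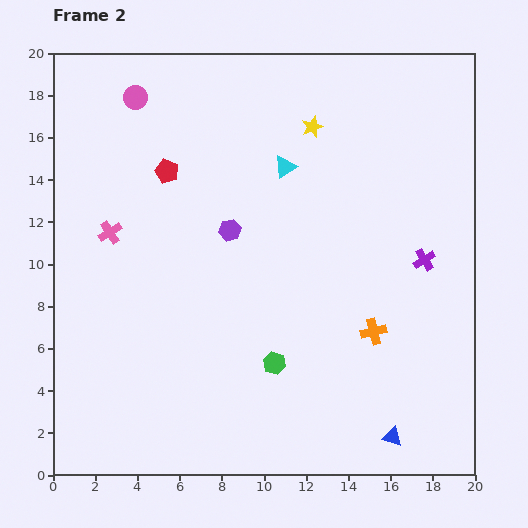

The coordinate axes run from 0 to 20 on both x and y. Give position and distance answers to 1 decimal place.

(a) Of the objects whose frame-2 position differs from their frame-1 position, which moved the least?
the green hexagon

(moved 1.1)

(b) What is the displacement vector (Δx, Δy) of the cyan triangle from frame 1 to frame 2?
(-5.4, -0.7)

The cyan triangle was at (16.4, 15.3) in frame 1 and (11.0, 14.6) in frame 2.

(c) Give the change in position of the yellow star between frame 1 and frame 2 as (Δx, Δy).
(-1.3, 3.1)

The yellow star was at (13.6, 13.4) in frame 1 and (12.3, 16.5) in frame 2.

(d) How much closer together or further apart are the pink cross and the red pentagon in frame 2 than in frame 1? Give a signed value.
+0.5

Distance in frame 1: 3.5. Distance in frame 2: 4.0.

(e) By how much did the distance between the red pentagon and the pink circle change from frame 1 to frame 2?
-3.6

Distance in frame 1: 7.4. Distance in frame 2: 3.8.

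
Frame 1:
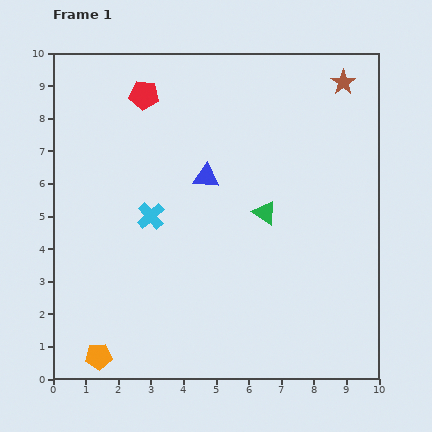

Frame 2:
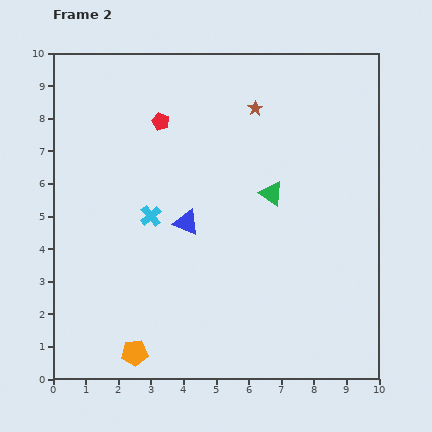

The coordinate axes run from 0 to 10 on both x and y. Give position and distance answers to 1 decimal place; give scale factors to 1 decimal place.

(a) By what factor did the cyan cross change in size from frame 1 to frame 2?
0.8×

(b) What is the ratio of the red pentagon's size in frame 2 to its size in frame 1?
0.6×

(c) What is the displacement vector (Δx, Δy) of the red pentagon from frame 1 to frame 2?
(0.5, -0.8)

The red pentagon was at (2.8, 8.7) in frame 1 and (3.3, 7.9) in frame 2.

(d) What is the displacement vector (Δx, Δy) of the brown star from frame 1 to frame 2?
(-2.7, -0.8)

The brown star was at (8.9, 9.1) in frame 1 and (6.2, 8.3) in frame 2.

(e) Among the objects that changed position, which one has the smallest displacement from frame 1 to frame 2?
the green triangle

(moved 0.6)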